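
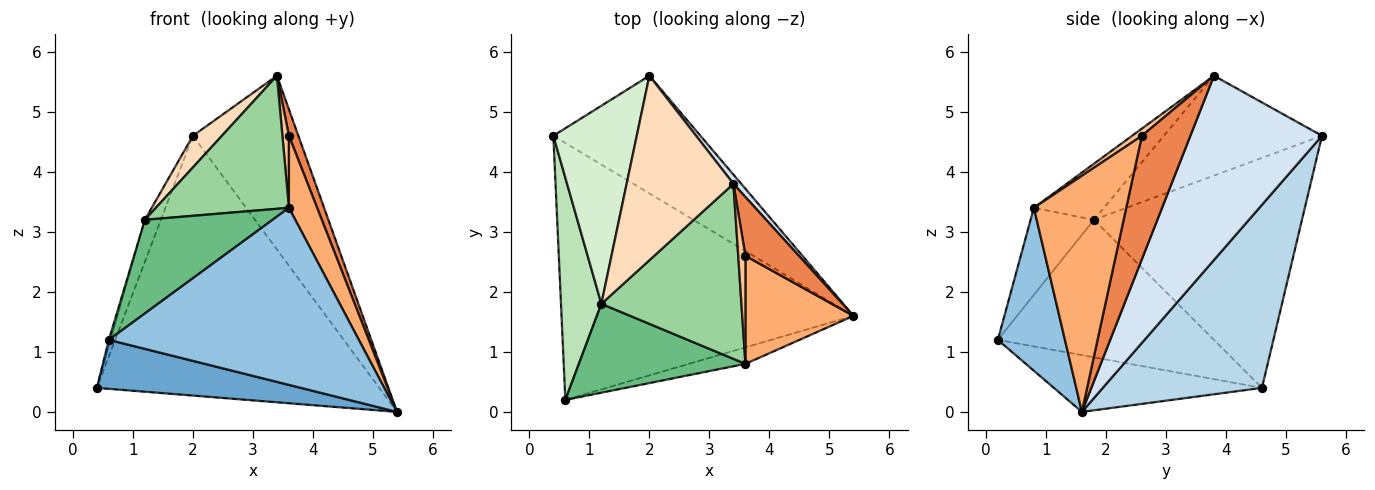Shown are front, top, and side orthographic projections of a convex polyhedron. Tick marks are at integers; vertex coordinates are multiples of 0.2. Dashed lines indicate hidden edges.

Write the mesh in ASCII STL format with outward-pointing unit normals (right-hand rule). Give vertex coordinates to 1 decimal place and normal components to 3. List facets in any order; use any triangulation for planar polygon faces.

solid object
 facet normal -0.188 -0.184 -0.965
  outer loop
   vertex 0.6 0.2 1.2
   vertex 0.4 4.6 0.4
   vertex 5.4 1.6 0.0
  endloop
 endfacet
 facet normal 0.258 -0.962 -0.090
  outer loop
   vertex 3.6 0.8 3.4
   vertex 0.6 0.2 1.2
   vertex 5.4 1.6 0.0
  endloop
 endfacet
 facet normal 0.457 0.810 -0.367
  outer loop
   vertex 2.0 5.6 4.6
   vertex 5.4 1.6 0.0
   vertex 0.4 4.6 0.4
  endloop
 endfacet
 facet normal 0.780 0.625 0.033
  outer loop
   vertex 2.0 5.6 4.6
   vertex 3.4 3.8 5.6
   vertex 5.4 1.6 0.0
  endloop
 endfacet
 facet normal 0.903 -0.176 0.392
  outer loop
   vertex 3.6 2.6 4.6
   vertex 5.4 1.6 0.0
   vertex 3.4 3.8 5.6
  endloop
 endfacet
 facet normal 0.876 -0.267 0.401
  outer loop
   vertex 3.6 2.6 4.6
   vertex 3.6 0.8 3.4
   vertex 5.4 1.6 0.0
  endloop
 endfacet
 facet normal 0.640 -0.426 0.640
  outer loop
   vertex 3.6 2.6 4.6
   vertex 3.4 3.8 5.6
   vertex 3.6 0.8 3.4
  endloop
 endfacet
 facet normal -0.678 -0.124 0.725
  outer loop
   vertex 1.2 1.8 3.2
   vertex 3.4 3.8 5.6
   vertex 2.0 5.6 4.6
  endloop
 endfacet
 facet normal -0.338 -0.683 0.648
  outer loop
   vertex 1.2 1.8 3.2
   vertex 0.6 0.2 1.2
   vertex 3.6 0.8 3.4
  endloop
 endfacet
 facet normal -0.303 -0.577 0.759
  outer loop
   vertex 1.2 1.8 3.2
   vertex 3.6 0.8 3.4
   vertex 3.4 3.8 5.6
  endloop
 endfacet
 facet normal -0.959 0.008 0.282
  outer loop
   vertex 1.2 1.8 3.2
   vertex 0.4 4.6 0.4
   vertex 0.6 0.2 1.2
  endloop
 endfacet
 facet normal -0.938 0.072 0.340
  outer loop
   vertex 1.2 1.8 3.2
   vertex 2.0 5.6 4.6
   vertex 0.4 4.6 0.4
  endloop
 endfacet
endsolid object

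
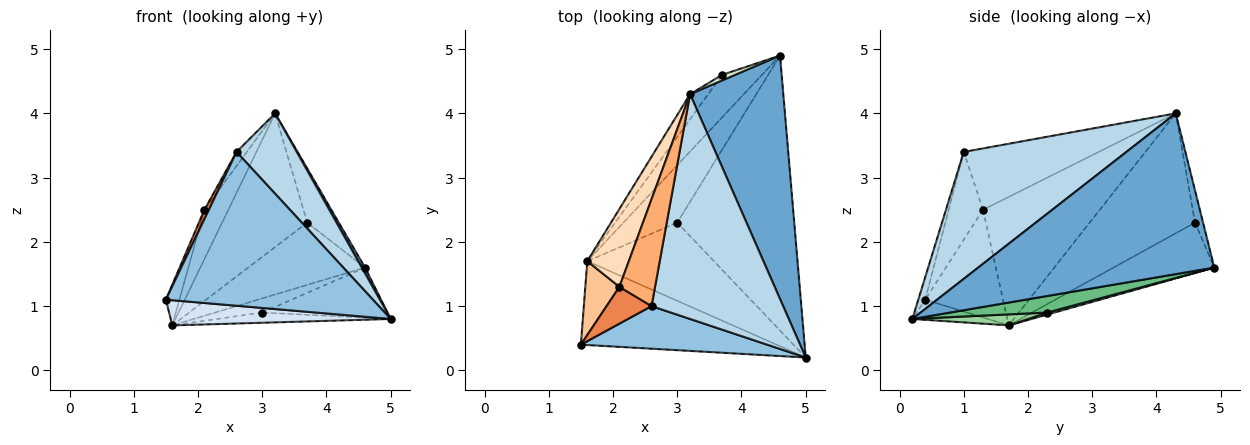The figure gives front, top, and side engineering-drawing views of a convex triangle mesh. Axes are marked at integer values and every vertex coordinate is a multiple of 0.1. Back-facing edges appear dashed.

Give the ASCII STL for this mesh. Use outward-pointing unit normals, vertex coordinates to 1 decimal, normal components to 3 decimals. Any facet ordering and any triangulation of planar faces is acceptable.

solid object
 facet normal 0.865 -0.012 0.502
  outer loop
   vertex 3.2 4.3 4.0
   vertex 5.0 0.2 0.8
   vertex 4.6 4.9 1.6
  endloop
 endfacet
 facet normal -0.032 -0.963 0.267
  outer loop
   vertex 2.6 1.0 3.4
   vertex 1.5 0.4 1.1
   vertex 5.0 0.2 0.8
  endloop
 endfacet
 facet normal 0.672 -0.249 0.697
  outer loop
   vertex 2.6 1.0 3.4
   vertex 5.0 0.2 0.8
   vertex 3.2 4.3 4.0
  endloop
 endfacet
 facet normal -0.098 -0.286 -0.953
  outer loop
   vertex 1.6 1.7 0.7
   vertex 5.0 0.2 0.8
   vertex 1.5 0.4 1.1
  endloop
 endfacet
 facet normal -0.884 -0.115 0.453
  outer loop
   vertex 2.1 1.3 2.5
   vertex 1.5 0.4 1.1
   vertex 2.6 1.0 3.4
  endloop
 endfacet
 facet normal -0.863 0.066 0.501
  outer loop
   vertex 2.1 1.3 2.5
   vertex 2.6 1.0 3.4
   vertex 3.2 4.3 4.0
  endloop
 endfacet
 facet normal -0.940 0.164 0.298
  outer loop
   vertex 2.1 1.3 2.5
   vertex 1.6 1.7 0.7
   vertex 1.5 0.4 1.1
  endloop
 endfacet
 facet normal -0.934 0.191 0.302
  outer loop
   vertex 2.1 1.3 2.5
   vertex 3.2 4.3 4.0
   vertex 1.6 1.7 0.7
  endloop
 endfacet
 facet normal 0.138 0.178 -0.974
  outer loop
   vertex 3.0 2.3 0.9
   vertex 4.6 4.9 1.6
   vertex 5.0 0.2 0.8
  endloop
 endfacet
 facet normal 0.086 0.129 -0.988
  outer loop
   vertex 3.0 2.3 0.9
   vertex 5.0 0.2 0.8
   vertex 1.6 1.7 0.7
  endloop
 endfacet
 facet normal 0.036 0.239 -0.970
  outer loop
   vertex 3.0 2.3 0.9
   vertex 1.6 1.7 0.7
   vertex 4.6 4.9 1.6
  endloop
 endfacet
 facet normal -0.245 0.964 0.098
  outer loop
   vertex 3.7 4.6 2.3
   vertex 3.2 4.3 4.0
   vertex 4.6 4.9 1.6
  endloop
 endfacet
 facet normal -0.581 0.673 -0.458
  outer loop
   vertex 3.7 4.6 2.3
   vertex 4.6 4.9 1.6
   vertex 1.6 1.7 0.7
  endloop
 endfacet
 facet normal -0.773 0.624 -0.117
  outer loop
   vertex 3.7 4.6 2.3
   vertex 1.6 1.7 0.7
   vertex 3.2 4.3 4.0
  endloop
 endfacet
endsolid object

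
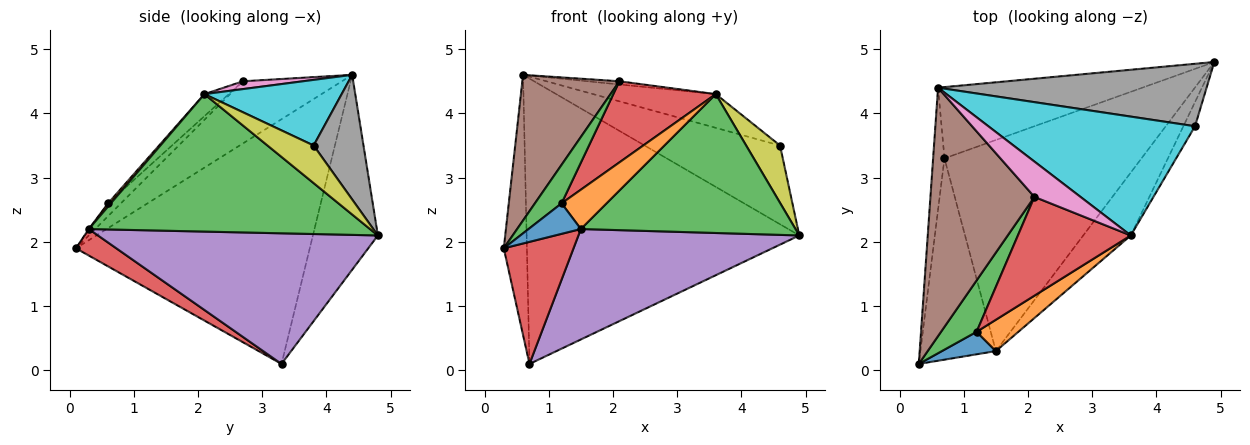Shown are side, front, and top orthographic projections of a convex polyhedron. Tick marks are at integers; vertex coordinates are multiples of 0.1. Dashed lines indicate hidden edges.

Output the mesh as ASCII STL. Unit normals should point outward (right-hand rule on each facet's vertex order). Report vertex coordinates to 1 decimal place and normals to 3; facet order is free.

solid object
 facet normal -0.994 0.098 -0.046
  outer loop
   vertex 0.7 3.3 0.1
   vertex 0.3 0.1 1.9
   vertex 0.6 4.4 4.6
  endloop
 endfacet
 facet normal -0.225 0.945 -0.236
  outer loop
   vertex 0.7 3.3 0.1
   vertex 0.6 4.4 4.6
   vertex 4.9 4.8 2.1
  endloop
 endfacet
 facet normal 0.766 -0.585 -0.265
  outer loop
   vertex 1.5 0.3 2.2
   vertex 4.9 4.8 2.1
   vertex 3.6 2.1 4.3
  endloop
 endfacet
 facet normal 0.288 -0.497 -0.819
  outer loop
   vertex 1.5 0.3 2.2
   vertex 0.3 0.1 1.9
   vertex 0.7 3.3 0.1
  endloop
 endfacet
 facet normal 0.507 -0.400 -0.764
  outer loop
   vertex 1.5 0.3 2.2
   vertex 0.7 3.3 0.1
   vertex 4.9 4.8 2.1
  endloop
 endfacet
 facet normal -0.458 -0.449 0.767
  outer loop
   vertex 2.1 2.7 4.5
   vertex 0.6 4.4 4.6
   vertex 0.3 0.1 1.9
  endloop
 endfacet
 facet normal 0.167 0.089 0.982
  outer loop
   vertex 2.1 2.7 4.5
   vertex 3.6 2.1 4.3
   vertex 0.6 4.4 4.6
  endloop
 endfacet
 facet normal 0.277 0.753 0.597
  outer loop
   vertex 4.6 3.8 3.5
   vertex 4.9 4.8 2.1
   vertex 0.6 4.4 4.6
  endloop
 endfacet
 facet normal 0.782 -0.574 -0.243
  outer loop
   vertex 4.6 3.8 3.5
   vertex 3.6 2.1 4.3
   vertex 4.9 4.8 2.1
  endloop
 endfacet
 facet normal 0.292 0.261 0.920
  outer loop
   vertex 4.6 3.8 3.5
   vertex 0.6 4.4 4.6
   vertex 3.6 2.1 4.3
  endloop
 endfacet
 facet normal -0.014 -0.805 0.593
  outer loop
   vertex 1.2 0.6 2.6
   vertex 0.3 0.1 1.9
   vertex 1.5 0.3 2.2
  endloop
 endfacet
 facet normal 0.048 -0.782 0.622
  outer loop
   vertex 1.2 0.6 2.6
   vertex 1.5 0.3 2.2
   vertex 3.6 2.1 4.3
  endloop
 endfacet
 facet normal -0.278 -0.576 0.769
  outer loop
   vertex 1.2 0.6 2.6
   vertex 2.1 2.7 4.5
   vertex 0.3 0.1 1.9
  endloop
 endfacet
 facet normal -0.149 -0.628 0.764
  outer loop
   vertex 1.2 0.6 2.6
   vertex 3.6 2.1 4.3
   vertex 2.1 2.7 4.5
  endloop
 endfacet
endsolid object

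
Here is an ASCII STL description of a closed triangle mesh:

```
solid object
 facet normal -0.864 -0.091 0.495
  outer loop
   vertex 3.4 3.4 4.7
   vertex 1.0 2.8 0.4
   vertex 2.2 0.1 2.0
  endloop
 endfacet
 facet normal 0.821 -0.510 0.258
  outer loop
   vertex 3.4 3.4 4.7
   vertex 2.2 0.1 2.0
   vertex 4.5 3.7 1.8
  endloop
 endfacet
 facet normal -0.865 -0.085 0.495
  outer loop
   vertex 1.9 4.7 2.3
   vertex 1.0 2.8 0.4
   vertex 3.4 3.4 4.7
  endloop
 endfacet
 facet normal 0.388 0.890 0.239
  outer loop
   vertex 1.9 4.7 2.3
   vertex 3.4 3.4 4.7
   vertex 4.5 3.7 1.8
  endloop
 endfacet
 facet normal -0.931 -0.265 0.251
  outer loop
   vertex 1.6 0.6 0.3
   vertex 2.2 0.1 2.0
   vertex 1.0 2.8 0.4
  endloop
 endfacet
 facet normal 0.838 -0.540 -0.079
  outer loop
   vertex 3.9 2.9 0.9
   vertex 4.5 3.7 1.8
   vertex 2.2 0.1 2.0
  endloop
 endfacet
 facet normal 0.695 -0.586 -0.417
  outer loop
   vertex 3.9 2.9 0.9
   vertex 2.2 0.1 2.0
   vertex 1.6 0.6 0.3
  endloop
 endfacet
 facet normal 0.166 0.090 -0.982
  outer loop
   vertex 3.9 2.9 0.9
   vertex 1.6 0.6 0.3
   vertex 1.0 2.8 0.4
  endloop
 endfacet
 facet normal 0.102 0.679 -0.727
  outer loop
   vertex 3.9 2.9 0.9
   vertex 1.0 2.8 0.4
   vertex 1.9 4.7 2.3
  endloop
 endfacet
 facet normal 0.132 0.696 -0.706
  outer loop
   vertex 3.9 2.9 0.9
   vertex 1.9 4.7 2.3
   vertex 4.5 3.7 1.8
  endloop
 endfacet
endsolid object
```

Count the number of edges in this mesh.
15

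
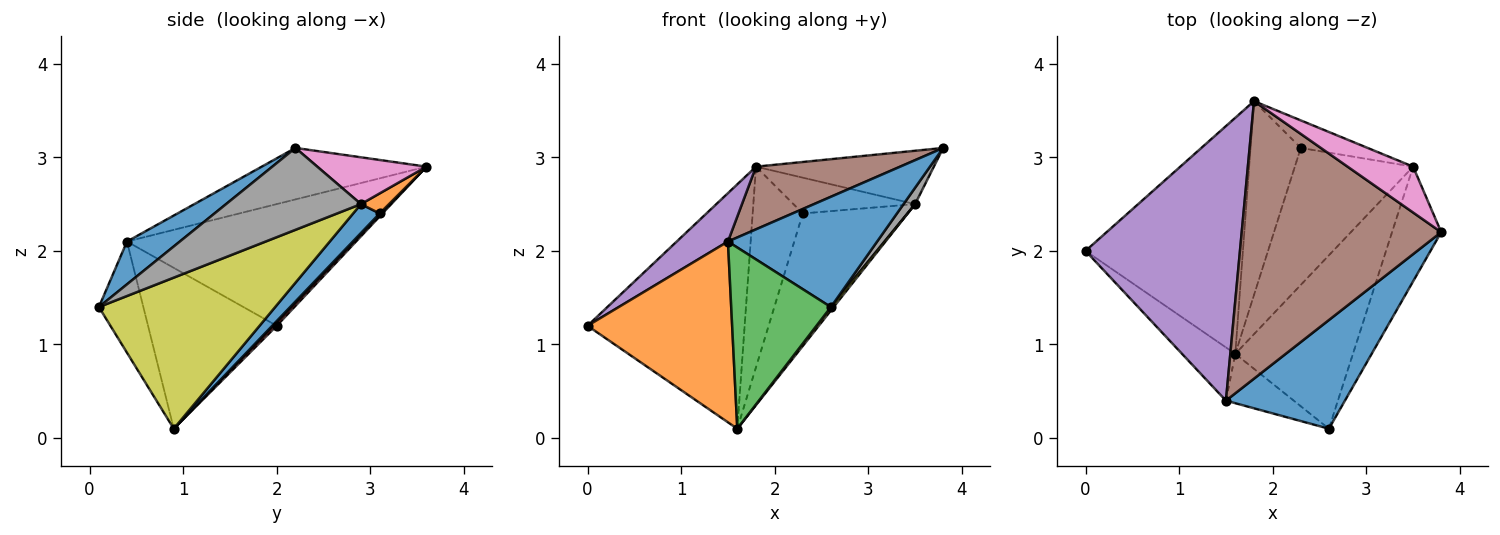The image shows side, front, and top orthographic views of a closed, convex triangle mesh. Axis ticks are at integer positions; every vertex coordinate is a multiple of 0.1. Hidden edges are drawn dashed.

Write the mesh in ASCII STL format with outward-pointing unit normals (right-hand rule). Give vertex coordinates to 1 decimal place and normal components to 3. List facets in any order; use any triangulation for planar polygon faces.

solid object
 facet normal 0.245 -0.691 0.680
  outer loop
   vertex 1.5 0.4 2.1
   vertex 2.6 0.1 1.4
   vertex 3.8 2.2 3.1
  endloop
 endfacet
 facet normal -0.649 -0.730 -0.215
  outer loop
   vertex 1.5 0.4 2.1
   vertex 0.0 2.0 1.2
   vertex 1.6 0.9 0.1
  endloop
 endfacet
 facet normal -0.395 -0.886 -0.241
  outer loop
   vertex 1.5 0.4 2.1
   vertex 1.6 0.9 0.1
   vertex 2.6 0.1 1.4
  endloop
 endfacet
 facet normal 0.017 0.719 -0.695
  outer loop
   vertex 1.8 3.6 2.9
   vertex 1.6 0.9 0.1
   vertex 0.0 2.0 1.2
  endloop
 endfacet
 facet normal -0.613 -0.137 0.778
  outer loop
   vertex 1.8 3.6 2.9
   vertex 0.0 2.0 1.2
   vertex 1.5 0.4 2.1
  endloop
 endfacet
 facet normal -0.244 -0.214 0.946
  outer loop
   vertex 1.8 3.6 2.9
   vertex 1.5 0.4 2.1
   vertex 3.8 2.2 3.1
  endloop
 endfacet
 facet normal 0.422 0.687 0.591
  outer loop
   vertex 3.5 2.9 2.5
   vertex 1.8 3.6 2.9
   vertex 3.8 2.2 3.1
  endloop
 endfacet
 facet normal 0.855 -0.073 -0.513
  outer loop
   vertex 3.5 2.9 2.5
   vertex 3.8 2.2 3.1
   vertex 2.6 0.1 1.4
  endloop
 endfacet
 facet normal 0.789 -0.012 -0.614
  outer loop
   vertex 3.5 2.9 2.5
   vertex 2.6 0.1 1.4
   vertex 1.6 0.9 0.1
  endloop
 endfacet
 facet normal 0.024 0.719 -0.695
  outer loop
   vertex 2.3 3.1 2.4
   vertex 1.6 0.9 0.1
   vertex 1.8 3.6 2.9
  endloop
 endfacet
 facet normal 0.173 0.685 -0.708
  outer loop
   vertex 2.3 3.1 2.4
   vertex 3.5 2.9 2.5
   vertex 1.6 0.9 0.1
  endloop
 endfacet
 facet normal 0.180 0.780 -0.600
  outer loop
   vertex 2.3 3.1 2.4
   vertex 1.8 3.6 2.9
   vertex 3.5 2.9 2.5
  endloop
 endfacet
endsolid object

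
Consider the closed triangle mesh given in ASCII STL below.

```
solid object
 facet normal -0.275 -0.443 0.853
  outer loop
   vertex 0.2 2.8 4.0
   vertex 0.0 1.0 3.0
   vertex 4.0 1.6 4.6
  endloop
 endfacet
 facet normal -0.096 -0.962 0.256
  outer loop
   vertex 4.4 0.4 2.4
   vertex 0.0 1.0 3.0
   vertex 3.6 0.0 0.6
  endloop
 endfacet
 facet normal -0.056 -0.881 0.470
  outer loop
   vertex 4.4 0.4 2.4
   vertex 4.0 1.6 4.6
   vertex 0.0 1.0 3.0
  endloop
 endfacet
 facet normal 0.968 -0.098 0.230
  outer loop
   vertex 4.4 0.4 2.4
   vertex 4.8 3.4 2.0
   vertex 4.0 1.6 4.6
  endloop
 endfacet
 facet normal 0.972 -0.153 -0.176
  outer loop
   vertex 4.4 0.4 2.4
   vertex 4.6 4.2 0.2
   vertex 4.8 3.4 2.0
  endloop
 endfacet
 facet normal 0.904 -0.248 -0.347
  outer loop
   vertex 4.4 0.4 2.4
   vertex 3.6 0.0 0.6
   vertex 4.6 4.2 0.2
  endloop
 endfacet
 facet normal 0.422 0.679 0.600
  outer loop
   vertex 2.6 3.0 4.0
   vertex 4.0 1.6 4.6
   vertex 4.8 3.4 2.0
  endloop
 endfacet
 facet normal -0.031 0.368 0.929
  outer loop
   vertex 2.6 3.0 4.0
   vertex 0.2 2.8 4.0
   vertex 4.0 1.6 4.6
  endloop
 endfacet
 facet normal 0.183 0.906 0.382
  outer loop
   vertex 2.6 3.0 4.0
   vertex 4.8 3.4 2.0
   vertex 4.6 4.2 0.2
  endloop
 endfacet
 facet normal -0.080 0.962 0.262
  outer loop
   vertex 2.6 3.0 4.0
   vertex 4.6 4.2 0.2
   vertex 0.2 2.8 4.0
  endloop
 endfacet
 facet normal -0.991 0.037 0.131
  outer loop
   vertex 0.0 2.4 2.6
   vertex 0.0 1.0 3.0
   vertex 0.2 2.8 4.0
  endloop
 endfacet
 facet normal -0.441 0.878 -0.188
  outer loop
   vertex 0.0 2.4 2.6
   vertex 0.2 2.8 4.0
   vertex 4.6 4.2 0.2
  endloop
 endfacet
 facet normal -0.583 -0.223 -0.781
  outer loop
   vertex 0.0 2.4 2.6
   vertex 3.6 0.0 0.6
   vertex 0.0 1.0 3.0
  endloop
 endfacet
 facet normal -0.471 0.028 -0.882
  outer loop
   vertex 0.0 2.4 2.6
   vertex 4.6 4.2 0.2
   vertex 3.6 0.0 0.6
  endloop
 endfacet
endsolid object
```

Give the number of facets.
14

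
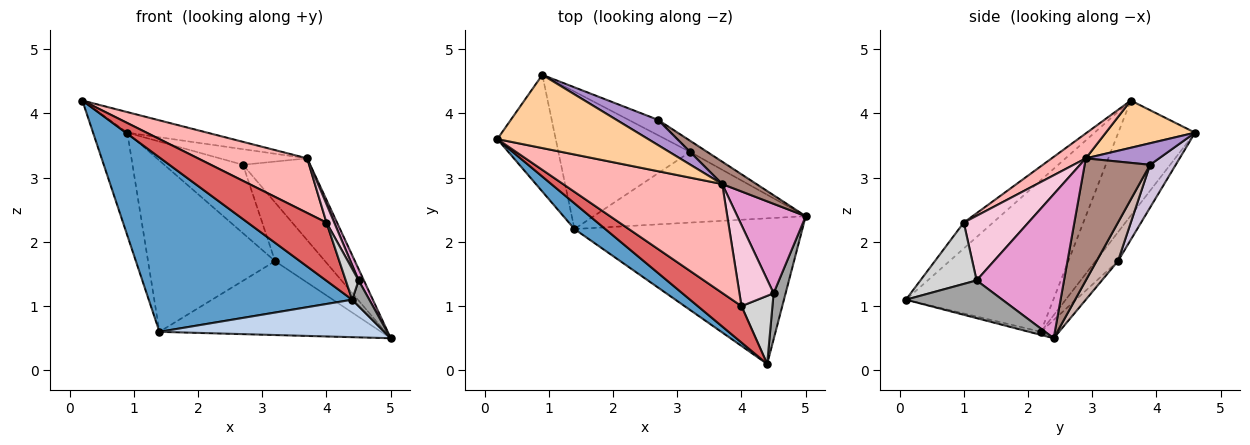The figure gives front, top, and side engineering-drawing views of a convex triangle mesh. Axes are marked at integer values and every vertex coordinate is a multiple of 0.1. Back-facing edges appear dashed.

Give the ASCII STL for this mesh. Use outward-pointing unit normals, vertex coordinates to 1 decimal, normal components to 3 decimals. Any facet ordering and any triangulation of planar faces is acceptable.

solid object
 facet normal -0.583 -0.804 0.118
  outer loop
   vertex 1.4 2.2 0.6
   vertex 4.4 0.1 1.1
   vertex 0.2 3.6 4.2
  endloop
 endfacet
 facet normal -0.013 -0.249 -0.968
  outer loop
   vertex 1.4 2.2 0.6
   vertex 5.0 2.4 0.5
   vertex 4.4 0.1 1.1
  endloop
 endfacet
 facet normal -0.829 0.370 -0.420
  outer loop
   vertex 1.4 2.2 0.6
   vertex 0.2 3.6 4.2
   vertex 0.9 4.6 3.7
  endloop
 endfacet
 facet normal 0.289 0.259 0.922
  outer loop
   vertex 3.7 2.9 3.3
   vertex 0.9 4.6 3.7
   vertex 0.2 3.6 4.2
  endloop
 endfacet
 facet normal -0.059 0.721 -0.690
  outer loop
   vertex 3.2 3.4 1.7
   vertex 5.0 2.4 0.5
   vertex 1.4 2.2 0.6
  endloop
 endfacet
 facet normal -0.136 0.773 -0.620
  outer loop
   vertex 3.2 3.4 1.7
   vertex 1.4 2.2 0.6
   vertex 0.9 4.6 3.7
  endloop
 endfacet
 facet normal -0.300 -0.808 0.506
  outer loop
   vertex 4.0 1.0 2.3
   vertex 0.2 3.6 4.2
   vertex 4.4 0.1 1.1
  endloop
 endfacet
 facet normal 0.139 -0.444 0.885
  outer loop
   vertex 4.0 1.0 2.3
   vertex 3.7 2.9 3.3
   vertex 0.2 3.6 4.2
  endloop
 endfacet
 facet normal 0.403 0.481 0.778
  outer loop
   vertex 2.7 3.9 3.2
   vertex 0.9 4.6 3.7
   vertex 3.7 2.9 3.3
  endloop
 endfacet
 facet normal 0.304 0.930 -0.209
  outer loop
   vertex 2.7 3.9 3.2
   vertex 3.2 3.4 1.7
   vertex 0.9 4.6 3.7
  endloop
 endfacet
 facet normal 0.684 0.703 0.192
  outer loop
   vertex 2.7 3.9 3.2
   vertex 3.7 2.9 3.3
   vertex 5.0 2.4 0.5
  endloop
 endfacet
 facet normal 0.388 0.905 -0.172
  outer loop
   vertex 2.7 3.9 3.2
   vertex 5.0 2.4 0.5
   vertex 3.2 3.4 1.7
  endloop
 endfacet
 facet normal 0.902 -0.054 0.428
  outer loop
   vertex 4.5 1.2 1.4
   vertex 5.0 2.4 0.5
   vertex 3.7 2.9 3.3
  endloop
 endfacet
 facet normal 0.879 -0.106 0.465
  outer loop
   vertex 4.5 1.2 1.4
   vertex 3.7 2.9 3.3
   vertex 4.0 1.0 2.3
  endloop
 endfacet
 facet normal 0.939 -0.167 0.299
  outer loop
   vertex 4.5 1.2 1.4
   vertex 4.4 0.1 1.1
   vertex 5.0 2.4 0.5
  endloop
 endfacet
 facet normal 0.875 -0.200 0.442
  outer loop
   vertex 4.5 1.2 1.4
   vertex 4.0 1.0 2.3
   vertex 4.4 0.1 1.1
  endloop
 endfacet
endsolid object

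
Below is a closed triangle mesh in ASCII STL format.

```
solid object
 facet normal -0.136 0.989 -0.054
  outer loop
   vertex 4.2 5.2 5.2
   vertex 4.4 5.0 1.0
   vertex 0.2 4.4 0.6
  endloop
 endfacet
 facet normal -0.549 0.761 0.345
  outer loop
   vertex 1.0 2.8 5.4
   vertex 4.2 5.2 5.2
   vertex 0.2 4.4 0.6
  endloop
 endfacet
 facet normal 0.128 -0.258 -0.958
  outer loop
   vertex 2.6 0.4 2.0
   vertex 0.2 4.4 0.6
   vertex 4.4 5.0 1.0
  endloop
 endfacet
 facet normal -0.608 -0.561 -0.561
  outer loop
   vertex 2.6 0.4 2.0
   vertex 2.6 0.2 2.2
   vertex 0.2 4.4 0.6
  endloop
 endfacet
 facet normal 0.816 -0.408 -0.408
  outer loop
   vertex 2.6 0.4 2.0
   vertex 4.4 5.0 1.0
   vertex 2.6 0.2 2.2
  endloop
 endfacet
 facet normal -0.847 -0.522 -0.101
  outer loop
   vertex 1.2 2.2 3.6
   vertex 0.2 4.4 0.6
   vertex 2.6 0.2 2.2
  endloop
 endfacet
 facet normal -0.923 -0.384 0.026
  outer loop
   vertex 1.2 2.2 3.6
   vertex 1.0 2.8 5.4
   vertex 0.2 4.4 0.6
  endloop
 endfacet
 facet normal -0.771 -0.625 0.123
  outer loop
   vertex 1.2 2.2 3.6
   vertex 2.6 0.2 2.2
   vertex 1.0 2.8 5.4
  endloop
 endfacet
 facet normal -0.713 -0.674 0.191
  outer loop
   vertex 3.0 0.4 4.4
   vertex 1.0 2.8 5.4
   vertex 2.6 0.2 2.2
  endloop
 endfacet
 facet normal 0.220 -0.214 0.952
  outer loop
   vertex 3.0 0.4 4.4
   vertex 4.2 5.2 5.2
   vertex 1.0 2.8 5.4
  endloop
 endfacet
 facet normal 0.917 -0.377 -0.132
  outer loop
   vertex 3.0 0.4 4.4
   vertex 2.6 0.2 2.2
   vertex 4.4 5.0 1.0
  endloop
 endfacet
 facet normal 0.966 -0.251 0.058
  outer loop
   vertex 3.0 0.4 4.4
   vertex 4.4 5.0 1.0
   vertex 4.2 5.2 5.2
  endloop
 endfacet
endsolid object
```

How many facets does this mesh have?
12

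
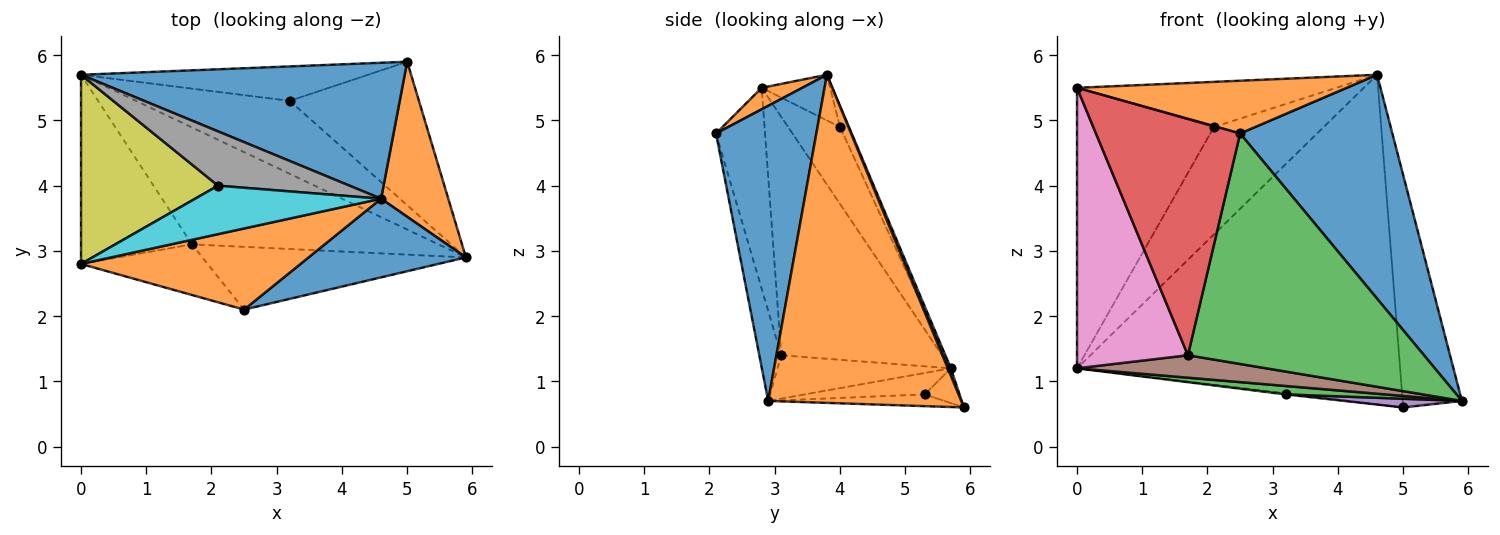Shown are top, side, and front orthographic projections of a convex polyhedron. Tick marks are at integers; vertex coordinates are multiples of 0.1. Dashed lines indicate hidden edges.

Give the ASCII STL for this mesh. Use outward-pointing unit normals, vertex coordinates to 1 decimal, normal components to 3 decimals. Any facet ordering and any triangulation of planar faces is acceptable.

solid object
 facet normal 0.009 0.924 0.381
  outer loop
   vertex 4.6 3.8 5.7
   vertex 5.0 5.9 0.6
   vertex 0.0 5.7 1.2
  endloop
 endfacet
 facet normal 0.938 0.288 0.192
  outer loop
   vertex 4.6 3.8 5.7
   vertex 5.9 2.9 0.7
   vertex 5.0 5.9 0.6
  endloop
 endfacet
 facet normal -0.137 -0.113 -0.984
  outer loop
   vertex 3.2 5.3 0.8
   vertex 5.9 2.9 0.7
   vertex 0.0 5.7 1.2
  endloop
 endfacet
 facet normal -0.120 0.030 -0.992
  outer loop
   vertex 3.2 5.3 0.8
   vertex 0.0 5.7 1.2
   vertex 5.0 5.9 0.6
  endloop
 endfacet
 facet normal -0.090 -0.060 -0.994
  outer loop
   vertex 3.2 5.3 0.8
   vertex 5.0 5.9 0.6
   vertex 5.9 2.9 0.7
  endloop
 endfacet
 facet normal -0.170 -0.186 -0.968
  outer loop
   vertex 1.7 3.1 1.4
   vertex 0.0 5.7 1.2
   vertex 5.9 2.9 0.7
  endloop
 endfacet
 facet normal -0.769 -0.530 -0.358
  outer loop
   vertex 1.7 3.1 1.4
   vertex 0.0 2.8 5.5
   vertex 0.0 5.7 1.2
  endloop
 endfacet
 facet normal -0.073 0.890 0.450
  outer loop
   vertex 2.1 4.0 4.9
   vertex 4.6 3.8 5.7
   vertex 0.0 5.7 1.2
  endloop
 endfacet
 facet normal -0.300 0.791 0.533
  outer loop
   vertex 2.1 4.0 4.9
   vertex 0.0 5.7 1.2
   vertex 0.0 2.8 5.5
  endloop
 endfacet
 facet normal -0.177 0.670 0.721
  outer loop
   vertex 2.1 4.0 4.9
   vertex 0.0 2.8 5.5
   vertex 4.6 3.8 5.7
  endloop
 endfacet
 facet normal 0.528 -0.801 0.281
  outer loop
   vertex 2.5 2.1 4.8
   vertex 5.9 2.9 0.7
   vertex 4.6 3.8 5.7
  endloop
 endfacet
 facet normal 0.082 -0.543 0.836
  outer loop
   vertex 2.5 2.1 4.8
   vertex 4.6 3.8 5.7
   vertex 0.0 2.8 5.5
  endloop
 endfacet
 facet normal -0.089 -0.961 -0.262
  outer loop
   vertex 2.5 2.1 4.8
   vertex 1.7 3.1 1.4
   vertex 5.9 2.9 0.7
  endloop
 endfacet
 facet normal -0.315 -0.928 -0.199
  outer loop
   vertex 2.5 2.1 4.8
   vertex 0.0 2.8 5.5
   vertex 1.7 3.1 1.4
  endloop
 endfacet
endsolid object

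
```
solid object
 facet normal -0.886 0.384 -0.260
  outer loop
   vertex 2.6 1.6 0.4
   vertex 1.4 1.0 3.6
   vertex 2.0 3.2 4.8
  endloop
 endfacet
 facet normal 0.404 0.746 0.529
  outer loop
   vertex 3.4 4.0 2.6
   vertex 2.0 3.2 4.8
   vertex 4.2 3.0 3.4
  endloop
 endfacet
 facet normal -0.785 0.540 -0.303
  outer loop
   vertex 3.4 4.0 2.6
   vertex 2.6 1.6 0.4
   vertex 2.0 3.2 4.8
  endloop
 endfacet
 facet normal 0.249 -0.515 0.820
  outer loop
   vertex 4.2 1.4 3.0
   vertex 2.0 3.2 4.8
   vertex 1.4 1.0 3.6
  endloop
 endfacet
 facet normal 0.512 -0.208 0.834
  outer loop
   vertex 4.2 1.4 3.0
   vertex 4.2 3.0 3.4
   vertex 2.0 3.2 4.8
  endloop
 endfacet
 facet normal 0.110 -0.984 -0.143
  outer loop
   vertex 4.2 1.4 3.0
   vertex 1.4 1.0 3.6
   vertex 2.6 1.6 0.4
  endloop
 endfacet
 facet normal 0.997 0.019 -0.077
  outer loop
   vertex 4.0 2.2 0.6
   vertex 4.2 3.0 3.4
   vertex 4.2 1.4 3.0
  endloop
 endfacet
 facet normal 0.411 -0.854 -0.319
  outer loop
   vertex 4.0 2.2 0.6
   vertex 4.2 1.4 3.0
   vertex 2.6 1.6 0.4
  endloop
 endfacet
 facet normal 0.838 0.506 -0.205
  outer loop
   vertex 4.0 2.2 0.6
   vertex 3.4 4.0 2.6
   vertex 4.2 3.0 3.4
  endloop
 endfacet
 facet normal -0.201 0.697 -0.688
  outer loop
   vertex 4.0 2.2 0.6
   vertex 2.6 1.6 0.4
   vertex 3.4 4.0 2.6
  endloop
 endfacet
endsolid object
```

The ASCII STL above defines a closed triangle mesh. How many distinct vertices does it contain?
7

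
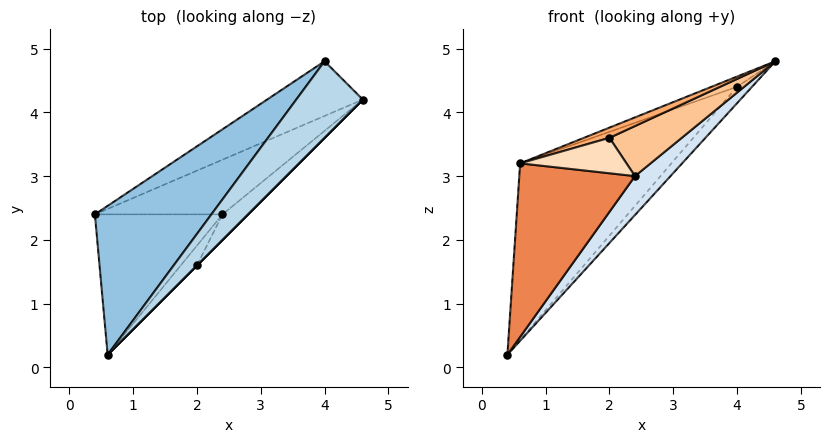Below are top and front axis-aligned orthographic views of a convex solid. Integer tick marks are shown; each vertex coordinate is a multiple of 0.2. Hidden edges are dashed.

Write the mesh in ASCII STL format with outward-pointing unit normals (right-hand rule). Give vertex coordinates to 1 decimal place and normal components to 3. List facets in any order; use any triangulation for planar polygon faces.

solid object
 facet normal 0.679 0.211 -0.703
  outer loop
   vertex 4.0 4.8 4.4
   vertex 4.6 4.2 4.8
   vertex 0.4 2.4 0.2
  endloop
 endfacet
 facet normal -0.784 0.475 0.400
  outer loop
   vertex 4.0 4.8 4.4
   vertex 0.4 2.4 0.2
   vertex 0.6 0.2 3.2
  endloop
 endfacet
 facet normal -0.467 0.117 0.876
  outer loop
   vertex 4.0 4.8 4.4
   vertex 0.6 0.2 3.2
   vertex 4.6 4.2 4.8
  endloop
 endfacet
 facet normal 0.752 -0.382 -0.537
  outer loop
   vertex 2.4 2.4 3.0
   vertex 0.4 2.4 0.2
   vertex 4.6 4.2 4.8
  endloop
 endfacet
 facet normal 0.661 -0.584 -0.472
  outer loop
   vertex 2.4 2.4 3.0
   vertex 0.6 0.2 3.2
   vertex 0.4 2.4 0.2
  endloop
 endfacet
 facet normal 0.707 -0.707 0.000
  outer loop
   vertex 2.0 1.6 3.6
   vertex 4.6 4.2 4.8
   vertex 0.6 0.2 3.2
  endloop
 endfacet
 facet normal 0.740 -0.599 -0.305
  outer loop
   vertex 2.0 1.6 3.6
   vertex 2.4 2.4 3.0
   vertex 4.6 4.2 4.8
  endloop
 endfacet
 facet normal 0.711 -0.613 -0.343
  outer loop
   vertex 2.0 1.6 3.6
   vertex 0.6 0.2 3.2
   vertex 2.4 2.4 3.0
  endloop
 endfacet
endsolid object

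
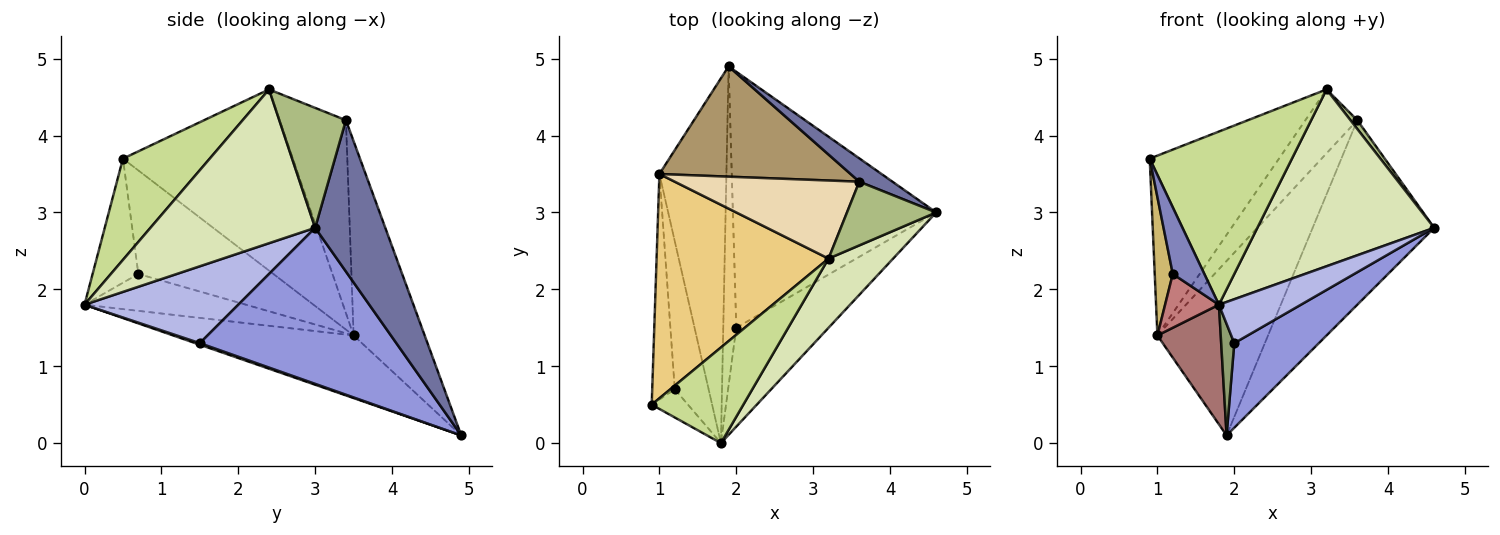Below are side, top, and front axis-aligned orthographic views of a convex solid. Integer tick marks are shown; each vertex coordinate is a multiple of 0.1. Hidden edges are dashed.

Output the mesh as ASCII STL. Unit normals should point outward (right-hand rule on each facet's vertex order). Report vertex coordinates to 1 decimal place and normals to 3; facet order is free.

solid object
 facet normal 0.497 0.861 0.109
  outer loop
   vertex 3.6 3.4 4.2
   vertex 4.6 3.0 2.8
   vertex 1.9 4.9 0.1
  endloop
 endfacet
 facet normal -0.800 -0.552 -0.234
  outer loop
   vertex 1.2 0.7 2.2
   vertex 1.8 0.0 1.8
   vertex 0.9 0.5 3.7
  endloop
 endfacet
 facet normal 0.589 -0.254 -0.767
  outer loop
   vertex 2.0 1.5 1.3
   vertex 1.9 4.9 0.1
   vertex 4.6 3.0 2.8
  endloop
 endfacet
 facet normal 0.606 -0.323 -0.727
  outer loop
   vertex 2.0 1.5 1.3
   vertex 4.6 3.0 2.8
   vertex 1.8 0.0 1.8
  endloop
 endfacet
 facet normal 0.113 -0.328 -0.938
  outer loop
   vertex 2.0 1.5 1.3
   vertex 1.8 0.0 1.8
   vertex 1.9 4.9 0.1
  endloop
 endfacet
 facet normal 0.800 -0.082 0.595
  outer loop
   vertex 3.2 2.4 4.6
   vertex 4.6 3.0 2.8
   vertex 3.6 3.4 4.2
  endloop
 endfacet
 facet normal 0.471 -0.772 0.426
  outer loop
   vertex 3.2 2.4 4.6
   vertex 0.9 0.5 3.7
   vertex 1.8 0.0 1.8
  endloop
 endfacet
 facet normal 0.655 -0.703 0.275
  outer loop
   vertex 3.2 2.4 4.6
   vertex 1.8 0.0 1.8
   vertex 4.6 3.0 2.8
  endloop
 endfacet
 facet normal -0.477 0.743 0.470
  outer loop
   vertex 1.0 3.5 1.4
   vertex 3.6 3.4 4.2
   vertex 1.9 4.9 0.1
  endloop
 endfacet
 facet normal -0.969 -0.130 -0.211
  outer loop
   vertex 1.0 3.5 1.4
   vertex 1.2 0.7 2.2
   vertex 0.9 0.5 3.7
  endloop
 endfacet
 facet normal -0.635 0.483 0.603
  outer loop
   vertex 1.0 3.5 1.4
   vertex 0.9 0.5 3.7
   vertex 3.2 2.4 4.6
  endloop
 endfacet
 facet normal -0.629 0.492 0.602
  outer loop
   vertex 1.0 3.5 1.4
   vertex 3.2 2.4 4.6
   vertex 3.6 3.4 4.2
  endloop
 endfacet
 facet normal -0.664 -0.233 -0.711
  outer loop
   vertex 1.0 3.5 1.4
   vertex 1.9 4.9 0.1
   vertex 1.8 0.0 1.8
  endloop
 endfacet
 facet normal -0.716 -0.239 -0.656
  outer loop
   vertex 1.0 3.5 1.4
   vertex 1.8 0.0 1.8
   vertex 1.2 0.7 2.2
  endloop
 endfacet
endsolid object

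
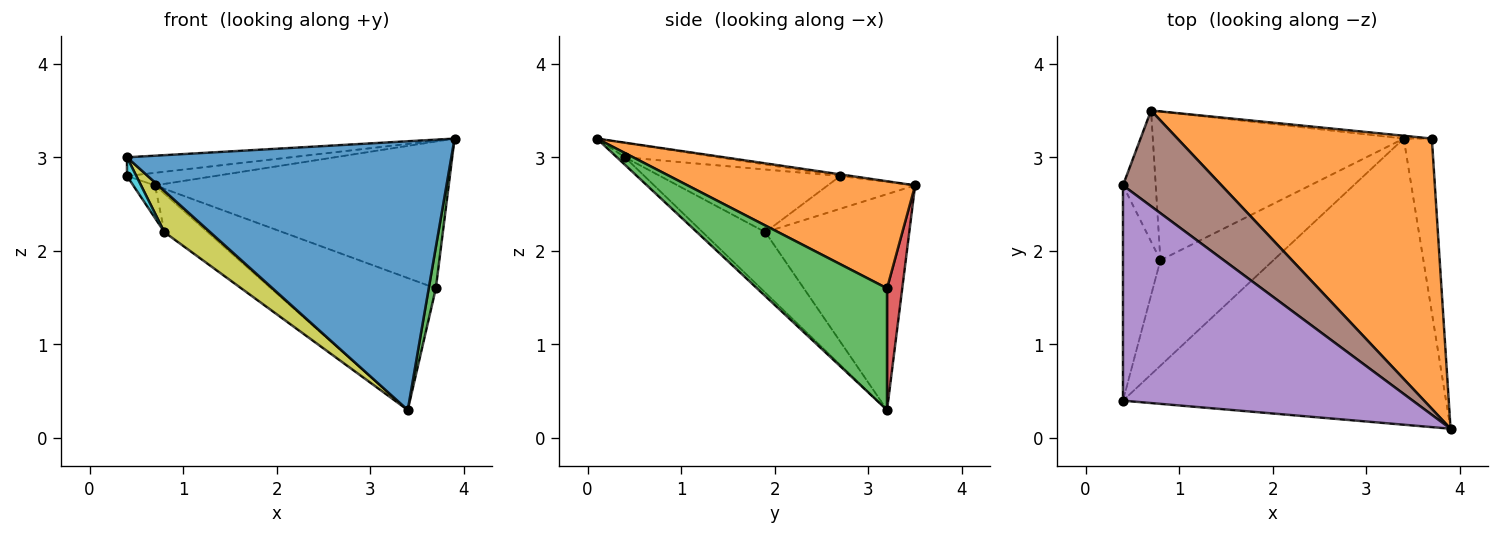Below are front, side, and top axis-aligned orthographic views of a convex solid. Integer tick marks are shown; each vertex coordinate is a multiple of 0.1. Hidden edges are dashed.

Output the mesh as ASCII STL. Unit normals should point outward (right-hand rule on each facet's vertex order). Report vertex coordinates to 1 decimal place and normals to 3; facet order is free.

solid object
 facet normal -0.017 -0.685 -0.729
  outer loop
   vertex 3.4 3.2 0.3
   vertex 3.9 0.1 3.2
   vertex 0.4 0.4 3.0
  endloop
 endfacet
 facet normal 0.347 0.448 0.824
  outer loop
   vertex 3.7 3.2 1.6
   vertex 0.7 3.5 2.7
   vertex 3.9 0.1 3.2
  endloop
 endfacet
 facet normal 0.973 -0.053 -0.225
  outer loop
   vertex 3.7 3.2 1.6
   vertex 3.9 0.1 3.2
   vertex 3.4 3.2 0.3
  endloop
 endfacet
 facet normal 0.092 0.996 -0.021
  outer loop
   vertex 3.7 3.2 1.6
   vertex 3.4 3.2 0.3
   vertex 0.7 3.5 2.7
  endloop
 endfacet
 facet normal -0.049 0.087 0.995
  outer loop
   vertex 0.4 2.7 2.8
   vertex 0.4 0.4 3.0
   vertex 3.9 0.1 3.2
  endloop
 endfacet
 facet normal -0.017 0.130 0.991
  outer loop
   vertex 0.4 2.7 2.8
   vertex 3.9 0.1 3.2
   vertex 0.7 3.5 2.7
  endloop
 endfacet
 facet normal -0.640 0.192 -0.744
  outer loop
   vertex 0.8 1.9 2.2
   vertex 0.7 3.5 2.7
   vertex 3.4 3.2 0.3
  endloop
 endfacet
 facet normal -0.696 0.174 -0.696
  outer loop
   vertex 0.8 1.9 2.2
   vertex 0.4 2.7 2.8
   vertex 0.7 3.5 2.7
  endloop
 endfacet
 facet normal -0.446 -0.326 -0.834
  outer loop
   vertex 0.8 1.9 2.2
   vertex 3.4 3.2 0.3
   vertex 0.4 0.4 3.0
  endloop
 endfacet
 facet normal -0.858 -0.045 -0.512
  outer loop
   vertex 0.8 1.9 2.2
   vertex 0.4 0.4 3.0
   vertex 0.4 2.7 2.8
  endloop
 endfacet
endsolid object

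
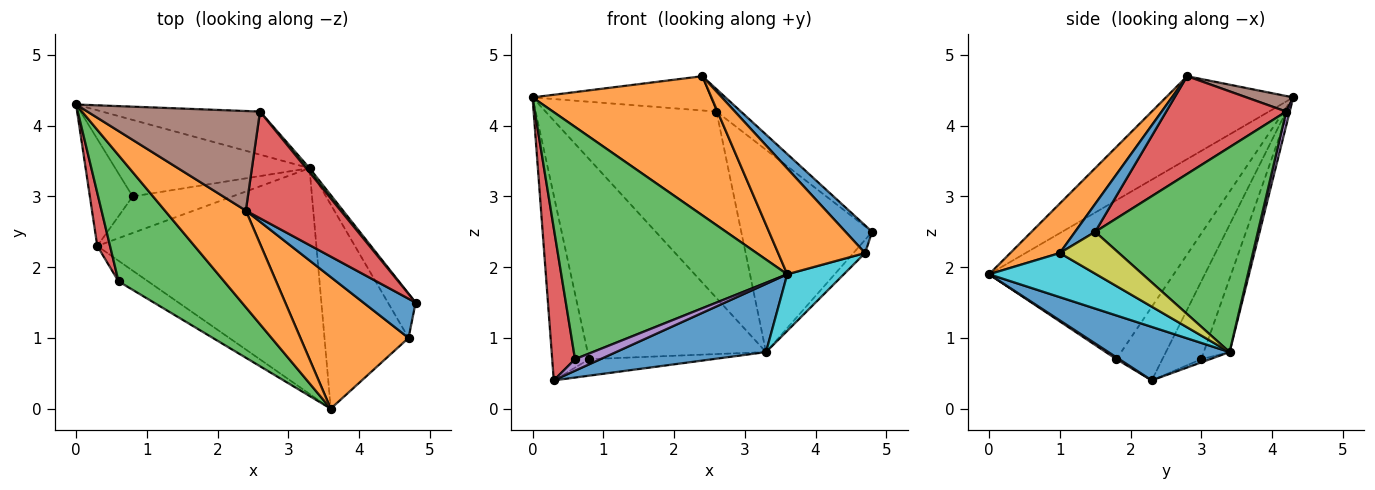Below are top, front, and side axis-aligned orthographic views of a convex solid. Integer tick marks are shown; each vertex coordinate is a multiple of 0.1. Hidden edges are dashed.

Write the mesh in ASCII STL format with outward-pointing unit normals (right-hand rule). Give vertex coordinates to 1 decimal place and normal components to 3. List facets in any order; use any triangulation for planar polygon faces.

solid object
 facet normal 0.228 -0.282 -0.932
  outer loop
   vertex 3.3 3.4 0.8
   vertex 3.6 0.0 1.9
   vertex 0.3 2.3 0.4
  endloop
 endfacet
 facet normal -0.505 -0.709 0.493
  outer loop
   vertex 2.4 2.8 4.7
   vertex 0.0 4.3 4.4
   vertex 3.6 0.0 1.9
  endloop
 endfacet
 facet normal -0.583 -0.714 0.388
  outer loop
   vertex 0.6 1.8 0.7
   vertex 3.6 0.0 1.9
   vertex 0.0 4.3 4.4
  endloop
 endfacet
 facet normal -0.885 -0.439 0.153
  outer loop
   vertex 0.6 1.8 0.7
   vertex 0.0 4.3 4.4
   vertex 0.3 2.3 0.4
  endloop
 endfacet
 facet normal 0.054 -0.490 -0.870
  outer loop
   vertex 0.6 1.8 0.7
   vertex 0.3 2.3 0.4
   vertex 3.6 0.0 1.9
  endloop
 endfacet
 facet normal -0.673 0.640 -0.370
  outer loop
   vertex 0.8 3.0 0.7
   vertex 0.3 2.3 0.4
   vertex 0.0 4.3 4.4
  endloop
 endfacet
 facet normal -0.134 0.926 -0.354
  outer loop
   vertex 0.8 3.0 0.7
   vertex 0.0 4.3 4.4
   vertex 3.3 3.4 0.8
  endloop
 endfacet
 facet normal -0.029 0.411 -0.911
  outer loop
   vertex 0.8 3.0 0.7
   vertex 3.3 3.4 0.8
   vertex 0.3 2.3 0.4
  endloop
 endfacet
 facet normal 0.823 0.162 -0.545
  outer loop
   vertex 4.7 1.0 2.2
   vertex 3.3 3.4 0.8
   vertex 4.8 1.5 2.5
  endloop
 endfacet
 facet normal 0.451 -0.238 -0.860
  outer loop
   vertex 4.7 1.0 2.2
   vertex 3.6 0.0 1.9
   vertex 3.3 3.4 0.8
  endloop
 endfacet
 facet normal 0.400 -0.529 0.749
  outer loop
   vertex 4.7 1.0 2.2
   vertex 4.8 1.5 2.5
   vertex 2.4 2.8 4.7
  endloop
 endfacet
 facet normal 0.336 -0.590 0.734
  outer loop
   vertex 4.7 1.0 2.2
   vertex 2.4 2.8 4.7
   vertex 3.6 0.0 1.9
  endloop
 endfacet
 facet normal 0.779 0.627 0.013
  outer loop
   vertex 2.6 4.2 4.2
   vertex 4.8 1.5 2.5
   vertex 3.3 3.4 0.8
  endloop
 endfacet
 facet normal 0.710 0.145 0.689
  outer loop
   vertex 2.6 4.2 4.2
   vertex 2.4 2.8 4.7
   vertex 4.8 1.5 2.5
  endloop
 endfacet
 facet normal 0.020 0.974 -0.225
  outer loop
   vertex 2.6 4.2 4.2
   vertex 3.3 3.4 0.8
   vertex 0.0 4.3 4.4
  endloop
 endfacet
 facet normal 0.085 0.324 0.942
  outer loop
   vertex 2.6 4.2 4.2
   vertex 0.0 4.3 4.4
   vertex 2.4 2.8 4.7
  endloop
 endfacet
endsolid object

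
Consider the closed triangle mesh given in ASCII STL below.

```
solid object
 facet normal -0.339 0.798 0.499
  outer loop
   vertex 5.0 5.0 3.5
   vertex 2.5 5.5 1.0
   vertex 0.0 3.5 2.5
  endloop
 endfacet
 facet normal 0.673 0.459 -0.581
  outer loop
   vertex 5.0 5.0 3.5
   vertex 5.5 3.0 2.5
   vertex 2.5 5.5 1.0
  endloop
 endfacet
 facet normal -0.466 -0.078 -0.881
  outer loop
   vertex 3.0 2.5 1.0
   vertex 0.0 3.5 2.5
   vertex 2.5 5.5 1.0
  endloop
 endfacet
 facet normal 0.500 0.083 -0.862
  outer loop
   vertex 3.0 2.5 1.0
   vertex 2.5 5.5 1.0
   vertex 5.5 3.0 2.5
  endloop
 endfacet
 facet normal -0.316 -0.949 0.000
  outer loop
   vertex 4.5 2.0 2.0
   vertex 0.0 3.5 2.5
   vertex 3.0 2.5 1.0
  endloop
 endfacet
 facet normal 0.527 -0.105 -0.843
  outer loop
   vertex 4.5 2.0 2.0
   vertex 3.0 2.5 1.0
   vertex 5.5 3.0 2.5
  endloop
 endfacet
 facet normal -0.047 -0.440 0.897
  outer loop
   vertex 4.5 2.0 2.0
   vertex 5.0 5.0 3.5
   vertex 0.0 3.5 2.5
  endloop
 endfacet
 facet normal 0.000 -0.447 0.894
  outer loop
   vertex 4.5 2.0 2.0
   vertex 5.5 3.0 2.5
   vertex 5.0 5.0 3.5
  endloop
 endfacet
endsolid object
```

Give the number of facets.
8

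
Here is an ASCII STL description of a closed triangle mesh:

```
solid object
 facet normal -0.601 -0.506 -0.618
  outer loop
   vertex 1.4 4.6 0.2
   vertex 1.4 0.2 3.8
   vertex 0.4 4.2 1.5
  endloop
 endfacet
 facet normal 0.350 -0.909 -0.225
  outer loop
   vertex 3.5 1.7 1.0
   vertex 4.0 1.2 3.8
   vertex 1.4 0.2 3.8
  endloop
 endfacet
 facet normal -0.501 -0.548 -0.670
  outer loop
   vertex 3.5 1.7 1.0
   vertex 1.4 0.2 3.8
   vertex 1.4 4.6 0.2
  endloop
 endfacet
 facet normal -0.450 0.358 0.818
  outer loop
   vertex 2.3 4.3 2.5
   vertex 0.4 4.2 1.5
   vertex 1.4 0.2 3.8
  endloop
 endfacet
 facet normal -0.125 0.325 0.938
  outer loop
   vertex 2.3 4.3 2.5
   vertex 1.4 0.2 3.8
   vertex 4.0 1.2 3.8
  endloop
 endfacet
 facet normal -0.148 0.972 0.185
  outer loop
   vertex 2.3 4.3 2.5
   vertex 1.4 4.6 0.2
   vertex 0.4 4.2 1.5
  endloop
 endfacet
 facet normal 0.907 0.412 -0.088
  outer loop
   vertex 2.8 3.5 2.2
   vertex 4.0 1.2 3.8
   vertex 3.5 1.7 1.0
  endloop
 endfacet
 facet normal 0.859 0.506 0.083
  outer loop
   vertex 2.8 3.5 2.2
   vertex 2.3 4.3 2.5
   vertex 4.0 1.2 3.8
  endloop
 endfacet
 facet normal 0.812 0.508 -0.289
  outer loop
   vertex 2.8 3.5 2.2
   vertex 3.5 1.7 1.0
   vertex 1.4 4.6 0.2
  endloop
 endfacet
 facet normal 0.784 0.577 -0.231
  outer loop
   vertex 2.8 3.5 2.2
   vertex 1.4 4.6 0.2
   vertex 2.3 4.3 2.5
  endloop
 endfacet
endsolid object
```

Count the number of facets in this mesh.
10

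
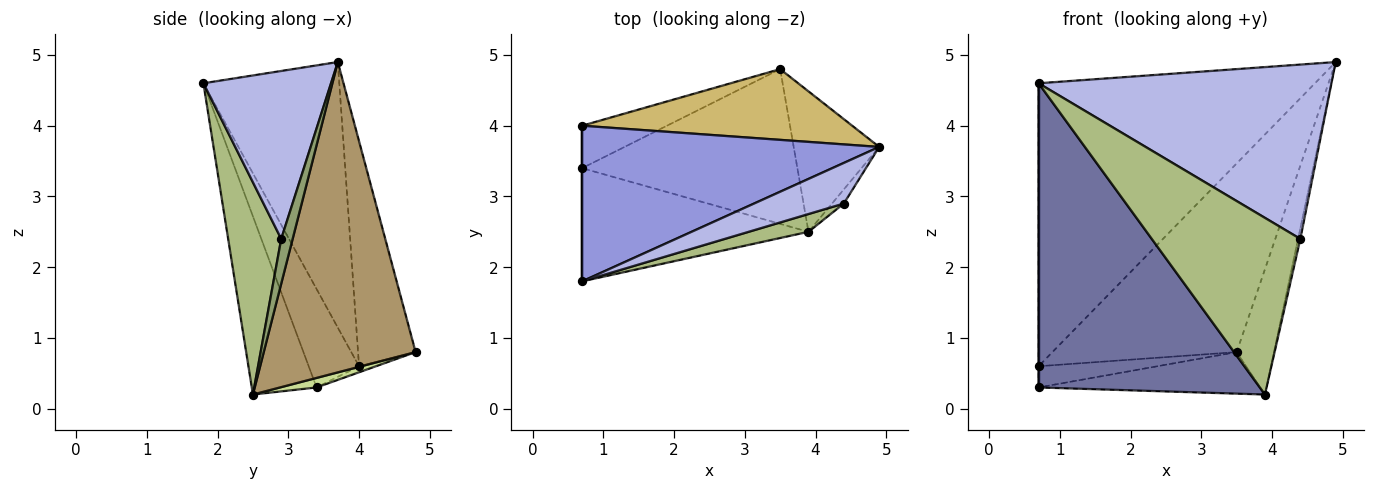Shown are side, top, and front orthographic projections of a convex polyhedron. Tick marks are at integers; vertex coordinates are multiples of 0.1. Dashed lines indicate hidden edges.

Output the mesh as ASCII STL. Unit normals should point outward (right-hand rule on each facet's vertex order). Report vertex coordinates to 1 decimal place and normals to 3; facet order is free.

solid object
 facet normal -0.265 -0.904 -0.336
  outer loop
   vertex 3.9 2.5 0.2
   vertex 0.7 1.8 4.6
   vertex 0.7 3.4 0.3
  endloop
 endfacet
 facet normal -1.000 0.000 0.000
  outer loop
   vertex 0.7 4.0 0.6
   vertex 0.7 3.4 0.3
   vertex 0.7 1.8 4.6
  endloop
 endfacet
 facet normal -0.396 0.805 0.443
  outer loop
   vertex 0.7 4.0 0.6
   vertex 0.7 1.8 4.6
   vertex 4.9 3.7 4.9
  endloop
 endfacet
 facet normal 0.391 -0.897 0.209
  outer loop
   vertex 4.4 2.9 2.4
   vertex 4.9 3.7 4.9
   vertex 0.7 1.8 4.6
  endloop
 endfacet
 facet normal 0.950 0.187 -0.250
  outer loop
   vertex 4.4 2.9 2.4
   vertex 3.9 2.5 0.2
   vertex 4.9 3.7 4.9
  endloop
 endfacet
 facet normal 0.335 -0.938 0.094
  outer loop
   vertex 4.4 2.9 2.4
   vertex 0.7 1.8 4.6
   vertex 3.9 2.5 0.2
  endloop
 endfacet
 facet normal 0.043 0.259 -0.965
  outer loop
   vertex 3.5 4.8 0.8
   vertex 3.9 2.5 0.2
   vertex 0.7 3.4 0.3
  endloop
 endfacet
 facet normal -0.064 0.446 -0.893
  outer loop
   vertex 3.5 4.8 0.8
   vertex 0.7 3.4 0.3
   vertex 0.7 4.0 0.6
  endloop
 endfacet
 facet normal 0.938 0.231 -0.258
  outer loop
   vertex 3.5 4.8 0.8
   vertex 4.9 3.7 4.9
   vertex 3.9 2.5 0.2
  endloop
 endfacet
 facet normal -0.281 0.899 0.337
  outer loop
   vertex 3.5 4.8 0.8
   vertex 0.7 4.0 0.6
   vertex 4.9 3.7 4.9
  endloop
 endfacet
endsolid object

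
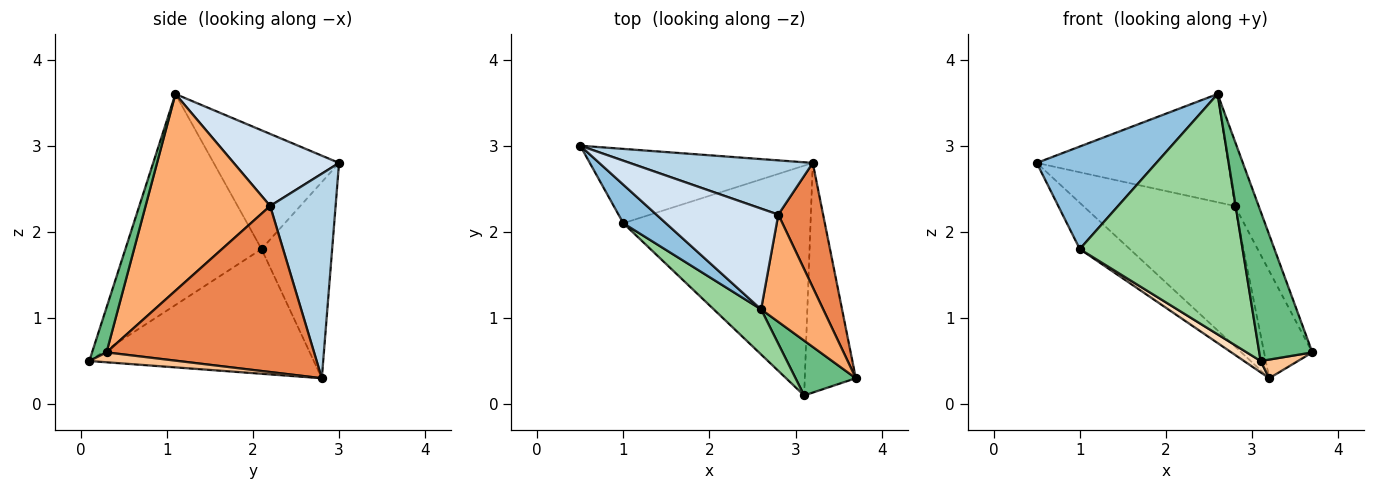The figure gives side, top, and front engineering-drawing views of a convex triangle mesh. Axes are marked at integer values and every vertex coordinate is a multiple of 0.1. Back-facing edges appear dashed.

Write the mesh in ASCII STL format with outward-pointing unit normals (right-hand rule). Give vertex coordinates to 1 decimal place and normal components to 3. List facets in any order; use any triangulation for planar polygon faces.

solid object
 facet normal -0.598 0.423 -0.680
  outer loop
   vertex 1.0 2.1 1.8
   vertex 0.5 3.0 2.8
   vertex 3.2 2.8 0.3
  endloop
 endfacet
 facet normal -0.700 -0.668 0.251
  outer loop
   vertex 1.0 2.1 1.8
   vertex 2.6 1.1 3.6
   vertex 0.5 3.0 2.8
  endloop
 endfacet
 facet normal 0.374 0.865 0.334
  outer loop
   vertex 2.8 2.2 2.3
   vertex 3.2 2.8 0.3
   vertex 0.5 3.0 2.8
  endloop
 endfacet
 facet normal 0.374 0.679 0.632
  outer loop
   vertex 2.8 2.2 2.3
   vertex 0.5 3.0 2.8
   vertex 2.6 1.1 3.6
  endloop
 endfacet
 facet normal 0.942 0.219 0.254
  outer loop
   vertex 2.8 2.2 2.3
   vertex 3.7 0.3 0.6
   vertex 3.2 2.8 0.3
  endloop
 endfacet
 facet normal 0.938 0.179 0.296
  outer loop
   vertex 2.8 2.2 2.3
   vertex 2.6 1.1 3.6
   vertex 3.7 0.3 0.6
  endloop
 endfacet
 facet normal 0.190 -0.080 -0.979
  outer loop
   vertex 3.1 0.1 0.5
   vertex 3.2 2.8 0.3
   vertex 3.7 0.3 0.6
  endloop
 endfacet
 facet normal -0.554 -0.041 -0.832
  outer loop
   vertex 3.1 0.1 0.5
   vertex 1.0 2.1 1.8
   vertex 3.2 2.8 0.3
  endloop
 endfacet
 facet normal 0.248 -0.910 0.333
  outer loop
   vertex 3.1 0.1 0.5
   vertex 3.7 0.3 0.6
   vertex 2.6 1.1 3.6
  endloop
 endfacet
 facet normal -0.635 -0.759 0.143
  outer loop
   vertex 3.1 0.1 0.5
   vertex 2.6 1.1 3.6
   vertex 1.0 2.1 1.8
  endloop
 endfacet
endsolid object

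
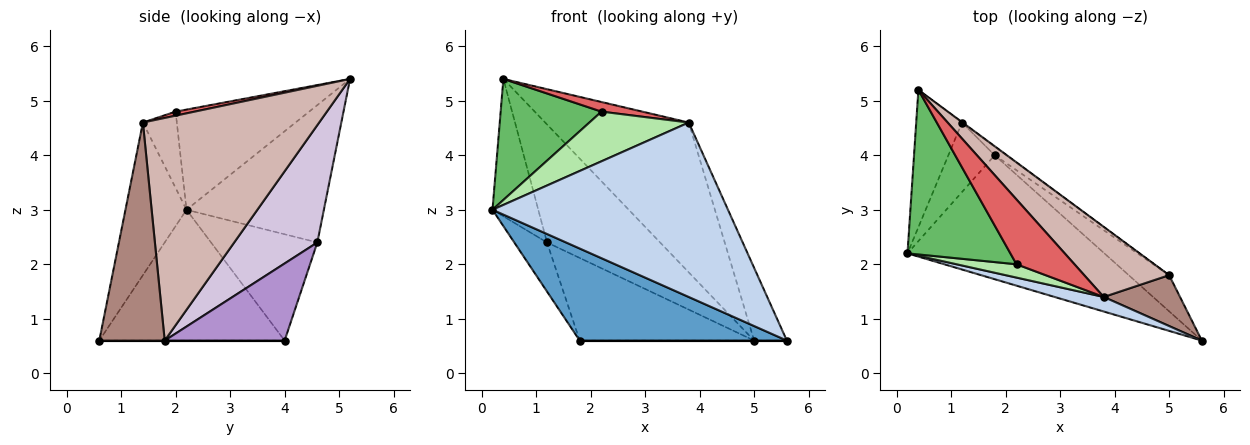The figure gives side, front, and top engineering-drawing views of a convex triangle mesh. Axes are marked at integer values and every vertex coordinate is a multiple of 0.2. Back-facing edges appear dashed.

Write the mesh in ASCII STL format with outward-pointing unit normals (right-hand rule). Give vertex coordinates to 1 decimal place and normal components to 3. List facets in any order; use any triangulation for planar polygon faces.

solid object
 facet normal -0.471 -0.526 -0.708
  outer loop
   vertex 1.8 4.0 0.6
   vertex 5.6 0.6 0.6
   vertex 0.2 2.2 3.0
  endloop
 endfacet
 facet normal -0.250 -0.965 0.080
  outer loop
   vertex 3.8 1.4 4.6
   vertex 0.2 2.2 3.0
   vertex 5.6 0.6 0.6
  endloop
 endfacet
 facet normal -0.905 0.302 -0.302
  outer loop
   vertex 1.2 4.6 2.4
   vertex 0.2 2.2 3.0
   vertex 0.4 5.2 5.4
  endloop
 endfacet
 facet normal -0.882 0.271 -0.385
  outer loop
   vertex 1.2 4.6 2.4
   vertex 1.8 4.0 0.6
   vertex 0.2 2.2 3.0
  endloop
 endfacet
 facet normal -0.617 -0.466 0.634
  outer loop
   vertex 2.2 2.0 4.8
   vertex 0.4 5.2 5.4
   vertex 0.2 2.2 3.0
  endloop
 endfacet
 facet normal -0.313 -0.917 0.246
  outer loop
   vertex 2.2 2.0 4.8
   vertex 0.2 2.2 3.0
   vertex 3.8 1.4 4.6
  endloop
 endfacet
 facet normal 0.068 -0.147 0.987
  outer loop
   vertex 2.2 2.0 4.8
   vertex 3.8 1.4 4.6
   vertex 0.4 5.2 5.4
  endloop
 endfacet
 facet normal 0.000 0.000 -1.000
  outer loop
   vertex 5.0 1.8 0.6
   vertex 5.6 0.6 0.6
   vertex 1.8 4.0 0.6
  endloop
 endfacet
 facet normal 0.564 0.821 -0.086
  outer loop
   vertex 5.0 1.8 0.6
   vertex 1.8 4.0 0.6
   vertex 1.2 4.6 2.4
  endloop
 endfacet
 facet normal 0.592 0.806 -0.003
  outer loop
   vertex 5.0 1.8 0.6
   vertex 1.2 4.6 2.4
   vertex 0.4 5.2 5.4
  endloop
 endfacet
 facet normal 0.854 0.427 0.299
  outer loop
   vertex 5.0 1.8 0.6
   vertex 3.8 1.4 4.6
   vertex 5.6 0.6 0.6
  endloop
 endfacet
 facet normal 0.744 0.606 0.284
  outer loop
   vertex 5.0 1.8 0.6
   vertex 0.4 5.2 5.4
   vertex 3.8 1.4 4.6
  endloop
 endfacet
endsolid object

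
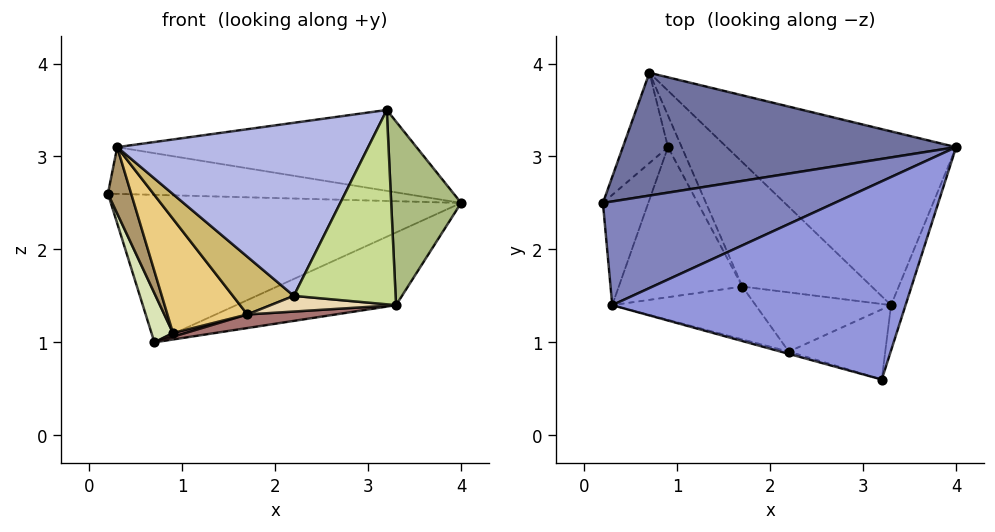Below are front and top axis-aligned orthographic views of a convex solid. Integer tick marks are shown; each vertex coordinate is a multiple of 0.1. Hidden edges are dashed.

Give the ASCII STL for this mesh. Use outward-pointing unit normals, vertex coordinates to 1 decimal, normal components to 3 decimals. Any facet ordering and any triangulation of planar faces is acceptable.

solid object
 facet normal -0.104 0.764 0.636
  outer loop
   vertex 0.7 3.9 1.0
   vertex 0.2 2.5 2.6
   vertex 4.0 3.1 2.5
  endloop
 endfacet
 facet normal -0.041 0.410 0.911
  outer loop
   vertex 0.3 1.4 3.1
   vertex 4.0 3.1 2.5
   vertex 0.2 2.5 2.6
  endloop
 endfacet
 facet normal -0.023 0.378 0.926
  outer loop
   vertex 0.3 1.4 3.1
   vertex 3.2 0.6 3.5
   vertex 4.0 3.1 2.5
  endloop
 endfacet
 facet normal -0.264 -0.964 -0.013
  outer loop
   vertex 0.3 1.4 3.1
   vertex 2.2 0.9 1.5
   vertex 3.2 0.6 3.5
  endloop
 endfacet
 facet normal 0.456 0.343 -0.821
  outer loop
   vertex 3.3 1.4 1.4
   vertex 0.7 3.9 1.0
   vertex 4.0 3.1 2.5
  endloop
 endfacet
 facet normal 0.939 -0.333 -0.082
  outer loop
   vertex 3.3 1.4 1.4
   vertex 4.0 3.1 2.5
   vertex 3.2 0.6 3.5
  endloop
 endfacet
 facet normal 0.369 -0.874 -0.316
  outer loop
   vertex 3.3 1.4 1.4
   vertex 3.2 0.6 3.5
   vertex 2.2 0.9 1.5
  endloop
 endfacet
 facet normal -0.827 -0.269 -0.493
  outer loop
   vertex 0.9 3.1 1.1
   vertex 0.2 2.5 2.6
   vertex 0.7 3.9 1.0
  endloop
 endfacet
 facet normal -0.812 -0.301 -0.499
  outer loop
   vertex 0.9 3.1 1.1
   vertex 0.3 1.4 3.1
   vertex 0.2 2.5 2.6
  endloop
 endfacet
 facet normal -0.606 -0.587 -0.537
  outer loop
   vertex 1.7 1.6 1.3
   vertex 2.2 0.9 1.5
   vertex 0.3 1.4 3.1
  endloop
 endfacet
 facet normal -0.684 -0.442 -0.581
  outer loop
   vertex 1.7 1.6 1.3
   vertex 0.3 1.4 3.1
   vertex 0.9 3.1 1.1
  endloop
 endfacet
 facet normal 0.028 -0.256 -0.966
  outer loop
   vertex 1.7 1.6 1.3
   vertex 3.3 1.4 1.4
   vertex 2.2 0.9 1.5
  endloop
 endfacet
 facet normal 0.049 -0.108 -0.993
  outer loop
   vertex 1.7 1.6 1.3
   vertex 0.7 3.9 1.0
   vertex 3.3 1.4 1.4
  endloop
 endfacet
 facet normal 0.029 -0.117 -0.993
  outer loop
   vertex 1.7 1.6 1.3
   vertex 0.9 3.1 1.1
   vertex 0.7 3.9 1.0
  endloop
 endfacet
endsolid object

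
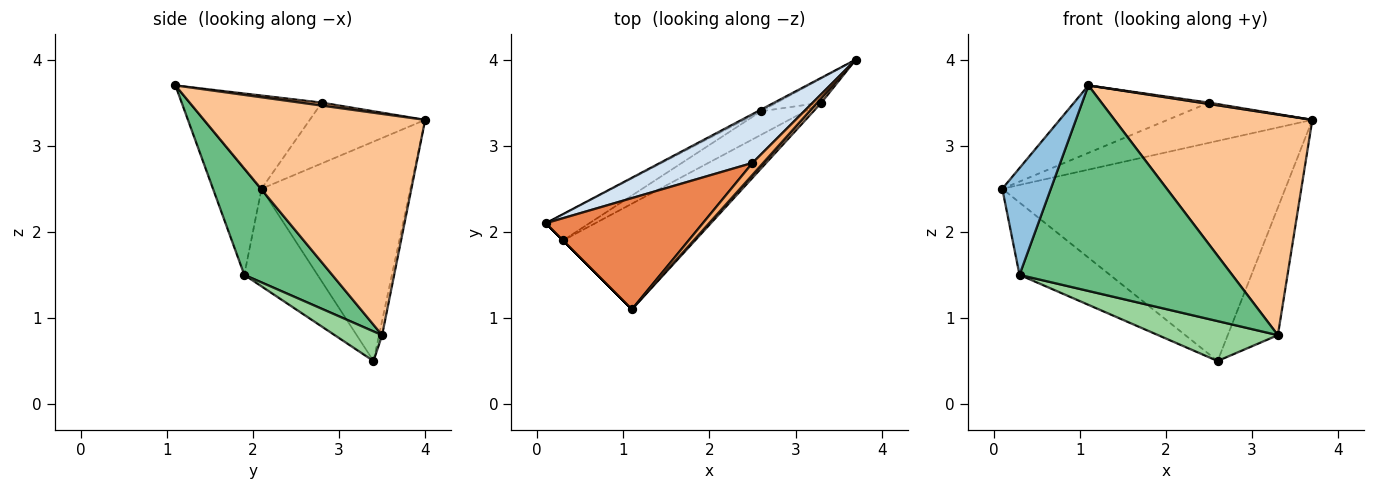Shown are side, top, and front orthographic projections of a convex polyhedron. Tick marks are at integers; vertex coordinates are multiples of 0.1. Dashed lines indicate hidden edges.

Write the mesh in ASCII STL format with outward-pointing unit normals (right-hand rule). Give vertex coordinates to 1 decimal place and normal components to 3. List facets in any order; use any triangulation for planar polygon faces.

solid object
 facet normal -0.466 0.885 -0.007
  outer loop
   vertex 2.6 3.4 0.5
   vertex 0.1 2.1 2.5
   vertex 3.7 4.0 3.3
  endloop
 endfacet
 facet normal -0.707 -0.707 0.000
  outer loop
   vertex 0.3 1.9 1.5
   vertex 1.1 1.1 3.7
   vertex 0.1 2.1 2.5
  endloop
 endfacet
 facet normal -0.606 0.748 -0.271
  outer loop
   vertex 0.3 1.9 1.5
   vertex 0.1 2.1 2.5
   vertex 2.6 3.4 0.5
  endloop
 endfacet
 facet normal -0.452 0.567 0.688
  outer loop
   vertex 2.5 2.8 3.5
   vertex 3.7 4.0 3.3
   vertex 0.1 2.1 2.5
  endloop
 endfacet
 facet normal -0.453 0.462 0.762
  outer loop
   vertex 2.5 2.8 3.5
   vertex 0.1 2.1 2.5
   vertex 1.1 1.1 3.7
  endloop
 endfacet
 facet normal 0.266 -0.106 0.958
  outer loop
   vertex 2.5 2.8 3.5
   vertex 1.1 1.1 3.7
   vertex 3.7 4.0 3.3
  endloop
 endfacet
 facet normal 0.745 -0.666 0.014
  outer loop
   vertex 3.3 3.5 0.8
   vertex 3.7 4.0 3.3
   vertex 1.1 1.1 3.7
  endloop
 endfacet
 facet normal -0.060 0.981 -0.186
  outer loop
   vertex 3.3 3.5 0.8
   vertex 2.6 3.4 0.5
   vertex 3.7 4.0 3.3
  endloop
 endfacet
 facet normal 0.345 -0.835 -0.429
  outer loop
   vertex 3.3 3.5 0.8
   vertex 1.1 1.1 3.7
   vertex 0.3 1.9 1.5
  endloop
 endfacet
 facet normal 0.323 -0.815 -0.481
  outer loop
   vertex 3.3 3.5 0.8
   vertex 0.3 1.9 1.5
   vertex 2.6 3.4 0.5
  endloop
 endfacet
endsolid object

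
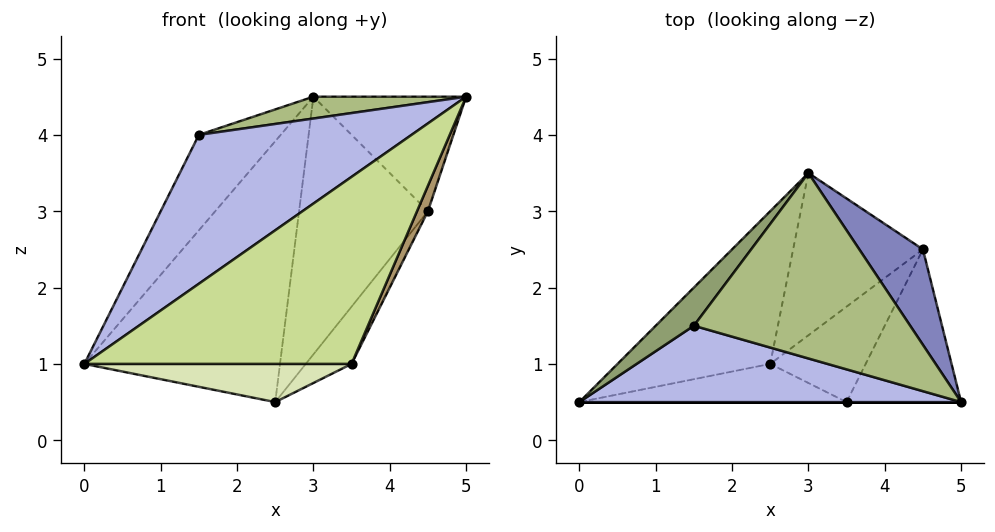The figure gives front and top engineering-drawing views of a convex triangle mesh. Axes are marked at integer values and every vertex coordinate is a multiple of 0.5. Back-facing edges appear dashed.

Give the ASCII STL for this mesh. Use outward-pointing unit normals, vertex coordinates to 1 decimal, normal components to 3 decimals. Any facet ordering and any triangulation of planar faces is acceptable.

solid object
 facet normal -0.264 0.832 -0.487
  outer loop
   vertex 2.5 1.0 0.5
   vertex 0.0 0.5 1.0
   vertex 3.0 3.5 4.5
  endloop
 endfacet
 facet normal 0.755 0.504 0.420
  outer loop
   vertex 4.5 2.5 3.0
   vertex 3.0 3.5 4.5
   vertex 5.0 0.5 4.5
  endloop
 endfacet
 facet normal 0.031 0.846 -0.533
  outer loop
   vertex 4.5 2.5 3.0
   vertex 2.5 1.0 0.5
   vertex 3.0 3.5 4.5
  endloop
 endfacet
 facet normal -0.304 -0.848 0.435
  outer loop
   vertex 1.5 1.5 4.0
   vertex 0.0 0.5 1.0
   vertex 5.0 0.5 4.5
  endloop
 endfacet
 facet normal -0.806 0.550 0.220
  outer loop
   vertex 1.5 1.5 4.0
   vertex 3.0 3.5 4.5
   vertex 0.0 0.5 1.0
  endloop
 endfacet
 facet normal -0.173 -0.115 0.978
  outer loop
   vertex 1.5 1.5 4.0
   vertex 5.0 0.5 4.5
   vertex 3.0 3.5 4.5
  endloop
 endfacet
 facet normal 0.000 -1.000 0.000
  outer loop
   vertex 3.5 0.5 1.0
   vertex 5.0 0.5 4.5
   vertex 0.0 0.5 1.0
  endloop
 endfacet
 facet normal 0.000 -0.707 -0.707
  outer loop
   vertex 3.5 0.5 1.0
   vertex 0.0 0.5 1.0
   vertex 2.5 1.0 0.5
  endloop
 endfacet
 facet normal 0.917 -0.066 -0.393
  outer loop
   vertex 3.5 0.5 1.0
   vertex 4.5 2.5 3.0
   vertex 5.0 0.5 4.5
  endloop
 endfacet
 facet normal 0.566 0.424 -0.707
  outer loop
   vertex 3.5 0.5 1.0
   vertex 2.5 1.0 0.5
   vertex 4.5 2.5 3.0
  endloop
 endfacet
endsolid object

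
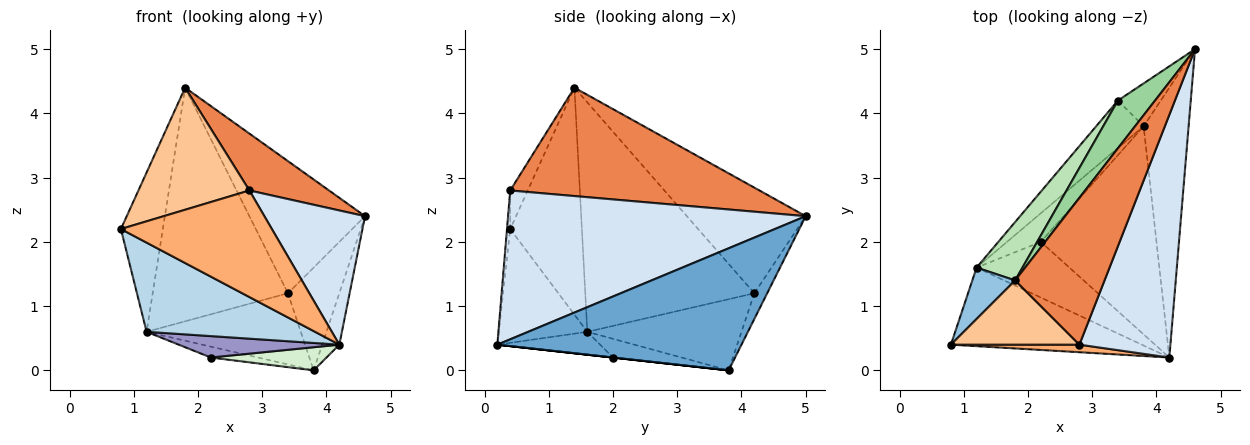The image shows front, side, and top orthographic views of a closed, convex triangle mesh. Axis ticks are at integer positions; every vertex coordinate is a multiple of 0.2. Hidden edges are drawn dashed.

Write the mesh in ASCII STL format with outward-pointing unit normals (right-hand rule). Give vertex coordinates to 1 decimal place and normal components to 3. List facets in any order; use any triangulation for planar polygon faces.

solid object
 facet normal 0.936 0.066 -0.345
  outer loop
   vertex 3.8 3.8 0.0
   vertex 4.6 5.0 2.4
   vertex 4.2 0.2 0.4
  endloop
 endfacet
 facet normal -0.852 0.498 0.161
  outer loop
   vertex 1.2 1.6 0.6
   vertex 0.8 0.4 2.2
   vertex 1.8 1.4 4.4
  endloop
 endfacet
 facet normal -0.367 -0.698 -0.615
  outer loop
   vertex 1.2 1.6 0.6
   vertex 4.2 0.2 0.4
   vertex 0.8 0.4 2.2
  endloop
 endfacet
 facet normal 0.820 -0.277 0.501
  outer loop
   vertex 2.8 0.4 2.8
   vertex 4.2 0.2 0.4
   vertex 4.6 5.0 2.4
  endloop
 endfacet
 facet normal 0.749 -0.239 0.618
  outer loop
   vertex 2.8 0.4 2.8
   vertex 4.6 5.0 2.4
   vertex 1.8 1.4 4.4
  endloop
 endfacet
 facet normal -0.021 -0.997 0.071
  outer loop
   vertex 2.8 0.4 2.8
   vertex 0.8 0.4 2.2
   vertex 4.2 0.2 0.4
  endloop
 endfacet
 facet normal -0.138 -0.876 0.461
  outer loop
   vertex 2.8 0.4 2.8
   vertex 1.8 1.4 4.4
   vertex 0.8 0.4 2.2
  endloop
 endfacet
 facet normal -0.225 0.899 -0.375
  outer loop
   vertex 3.4 4.2 1.2
   vertex 4.6 5.0 2.4
   vertex 3.8 3.8 0.0
  endloop
 endfacet
 facet normal -0.640 0.640 -0.426
  outer loop
   vertex 3.4 4.2 1.2
   vertex 3.8 3.8 0.0
   vertex 1.2 1.6 0.6
  endloop
 endfacet
 facet normal -0.695 0.676 0.244
  outer loop
   vertex 3.4 4.2 1.2
   vertex 1.8 1.4 4.4
   vertex 4.6 5.0 2.4
  endloop
 endfacet
 facet normal -0.772 0.617 0.154
  outer loop
   vertex 3.4 4.2 1.2
   vertex 1.2 1.6 0.6
   vertex 1.8 1.4 4.4
  endloop
 endfacet
 facet normal 0.000 -0.110 -0.994
  outer loop
   vertex 2.2 2.0 0.2
   vertex 3.8 3.8 0.0
   vertex 4.2 0.2 0.4
  endloop
 endfacet
 facet normal -0.224 -0.350 -0.910
  outer loop
   vertex 2.2 2.0 0.2
   vertex 4.2 0.2 0.4
   vertex 1.2 1.6 0.6
  endloop
 endfacet
 facet normal -0.458 0.315 -0.831
  outer loop
   vertex 2.2 2.0 0.2
   vertex 1.2 1.6 0.6
   vertex 3.8 3.8 0.0
  endloop
 endfacet
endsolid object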